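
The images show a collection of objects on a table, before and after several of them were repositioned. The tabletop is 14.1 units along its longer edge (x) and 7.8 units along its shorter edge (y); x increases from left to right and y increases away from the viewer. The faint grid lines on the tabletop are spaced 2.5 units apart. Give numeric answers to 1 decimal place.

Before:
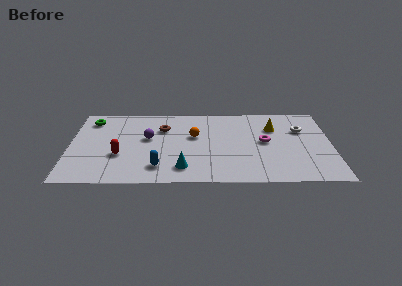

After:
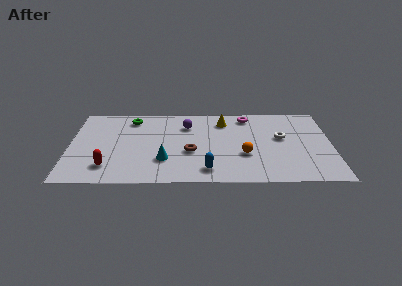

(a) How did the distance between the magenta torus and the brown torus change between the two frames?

-0.9

They were about 5.7 units apart before and 4.8 after — 0.9 units closer together.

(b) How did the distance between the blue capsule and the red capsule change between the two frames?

+2.9

Before: roughly 2.4 units apart; after: 5.3. That's 2.9 units further apart.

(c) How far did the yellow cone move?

2.8

The yellow cone was near (11.0, 5.5) before and (8.3, 6.2) after, so it travelled √(2.7² + 0.7²) ≈ 2.8 units.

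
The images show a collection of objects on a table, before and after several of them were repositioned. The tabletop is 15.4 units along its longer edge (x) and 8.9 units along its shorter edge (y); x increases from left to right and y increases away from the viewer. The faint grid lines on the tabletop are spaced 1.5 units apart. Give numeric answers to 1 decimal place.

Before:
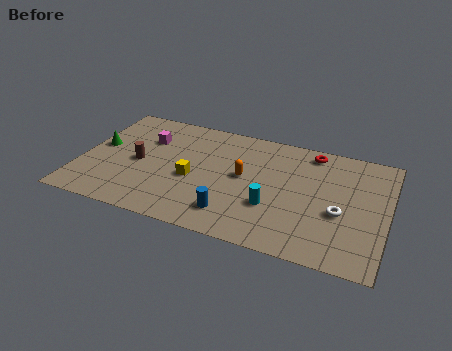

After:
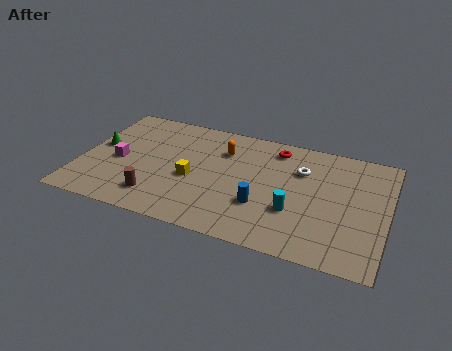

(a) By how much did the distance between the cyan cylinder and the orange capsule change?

+2.8

The distance was about 2.4 in the first image and 5.2 in the second, so they moved 2.8 units further apart.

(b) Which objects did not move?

the yellow cube and the green cone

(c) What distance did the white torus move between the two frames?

3.3

From (13.1, 3.6) to (11.0, 6.2), the white torus covered √(2.1² + 2.6²) ≈ 3.3 units.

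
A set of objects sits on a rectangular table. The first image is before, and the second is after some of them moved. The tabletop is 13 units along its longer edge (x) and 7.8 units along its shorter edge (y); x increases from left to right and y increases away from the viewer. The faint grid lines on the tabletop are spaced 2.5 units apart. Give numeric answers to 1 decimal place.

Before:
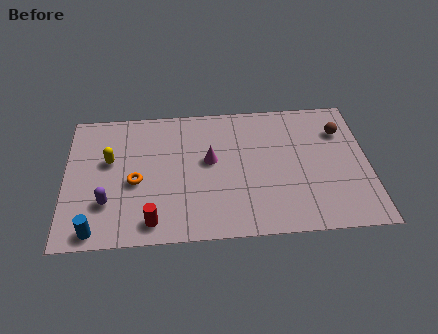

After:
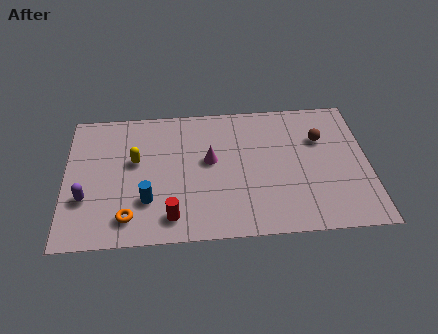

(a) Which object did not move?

the magenta cone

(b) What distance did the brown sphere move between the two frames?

1.0

From (11.9, 5.7) to (11.0, 5.3), the brown sphere covered √(0.9² + 0.4²) ≈ 1.0 units.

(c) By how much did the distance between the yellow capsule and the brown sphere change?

-2.0

Before: roughly 10.0 units apart; after: 8.0. That's 2.0 units closer together.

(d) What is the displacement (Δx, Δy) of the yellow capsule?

(1.1, -0.1)

From the two frames, the yellow capsule sits at roughly (1.9, 4.7) before and (3.0, 4.6) after.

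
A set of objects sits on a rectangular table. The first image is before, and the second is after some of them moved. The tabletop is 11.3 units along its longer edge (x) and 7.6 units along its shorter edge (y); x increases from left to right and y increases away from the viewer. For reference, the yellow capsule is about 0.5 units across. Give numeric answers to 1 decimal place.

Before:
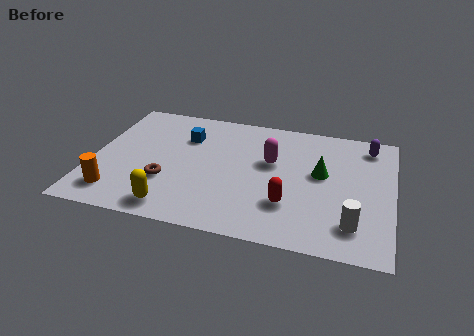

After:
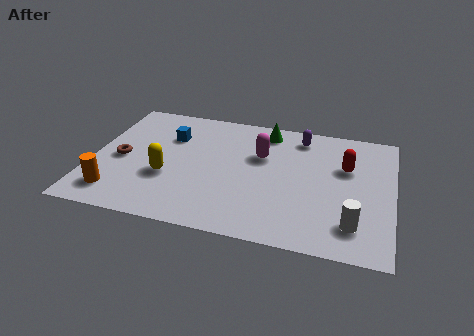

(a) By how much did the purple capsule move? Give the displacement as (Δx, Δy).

(-2.6, 0.0)

From the two frames, the purple capsule sits at roughly (10.3, 6.4) before and (7.7, 6.4) after.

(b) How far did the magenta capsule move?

0.5

The magenta capsule was near (6.7, 4.6) before and (6.3, 4.9) after, so it travelled √(0.4² + 0.3²) ≈ 0.5 units.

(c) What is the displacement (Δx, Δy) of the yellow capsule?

(-0.4, 1.8)

The yellow capsule started near (3.3, 1.0) and ended near (2.9, 2.8).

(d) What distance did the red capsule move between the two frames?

3.4

The red capsule was near (7.5, 2.2) before and (9.5, 4.9) after, so it travelled √(2.0² + 2.7²) ≈ 3.4 units.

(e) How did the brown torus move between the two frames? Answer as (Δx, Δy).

(-1.8, 1.0)

From the two frames, the brown torus sits at roughly (2.9, 2.5) before and (1.1, 3.5) after.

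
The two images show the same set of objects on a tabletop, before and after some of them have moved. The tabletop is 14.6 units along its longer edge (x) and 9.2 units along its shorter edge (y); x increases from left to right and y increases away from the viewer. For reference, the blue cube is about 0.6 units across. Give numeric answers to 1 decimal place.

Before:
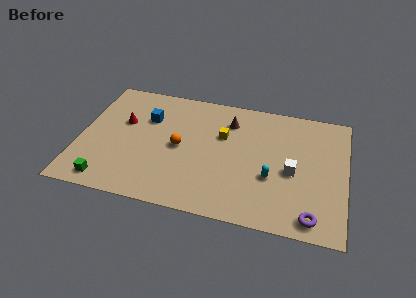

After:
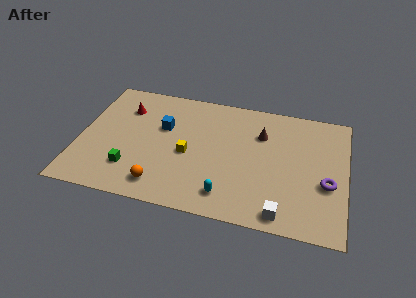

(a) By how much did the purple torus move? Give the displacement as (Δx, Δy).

(0.7, 2.5)

The purple torus was at about (12.9, 1.1) and moved to about (13.6, 3.6).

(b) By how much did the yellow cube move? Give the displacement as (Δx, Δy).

(-1.8, -1.8)

The yellow cube started near (7.8, 5.9) and ended near (6.0, 4.1).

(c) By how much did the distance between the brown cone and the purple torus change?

-3.0

The distance was about 7.7 in the first image and 4.7 in the second, so they moved 3.0 units closer together.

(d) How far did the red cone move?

1.1

The red cone was near (2.3, 5.7) before and (2.3, 6.8) after, so it travelled √(0.0² + 1.1²) ≈ 1.1 units.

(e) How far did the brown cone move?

1.9

The brown cone was near (8.1, 7.1) before and (9.9, 6.5) after, so it travelled √(1.8² + 0.6²) ≈ 1.9 units.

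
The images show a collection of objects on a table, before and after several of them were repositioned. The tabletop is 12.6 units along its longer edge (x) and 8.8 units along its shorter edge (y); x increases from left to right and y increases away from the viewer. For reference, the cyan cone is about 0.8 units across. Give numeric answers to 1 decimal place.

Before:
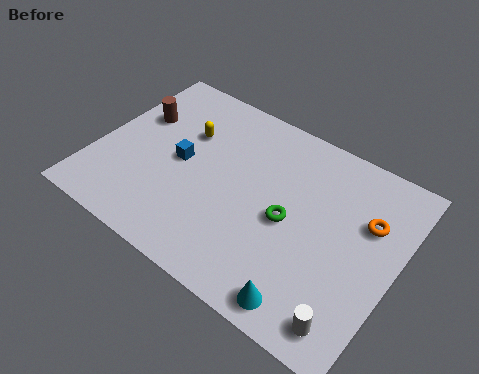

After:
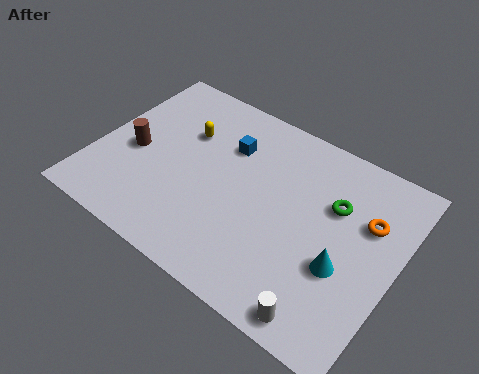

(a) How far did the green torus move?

2.3

The green torus moved from about (8.2, 4.1) to (9.8, 5.8), a distance of √(1.6² + 1.7²) ≈ 2.3.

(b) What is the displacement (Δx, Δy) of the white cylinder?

(-1.0, -0.3)

From the two frames, the white cylinder sits at roughly (11.3, 1.2) before and (10.3, 0.9) after.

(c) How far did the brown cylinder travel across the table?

1.8

The brown cylinder moved from about (1.3, 5.7) to (1.6, 3.9), a distance of √(0.3² + 1.8²) ≈ 1.8.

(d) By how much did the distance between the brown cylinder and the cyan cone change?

-0.5

Before: roughly 9.5 units apart; after: 9.0. That's 0.5 units closer together.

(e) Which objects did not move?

the yellow capsule and the orange torus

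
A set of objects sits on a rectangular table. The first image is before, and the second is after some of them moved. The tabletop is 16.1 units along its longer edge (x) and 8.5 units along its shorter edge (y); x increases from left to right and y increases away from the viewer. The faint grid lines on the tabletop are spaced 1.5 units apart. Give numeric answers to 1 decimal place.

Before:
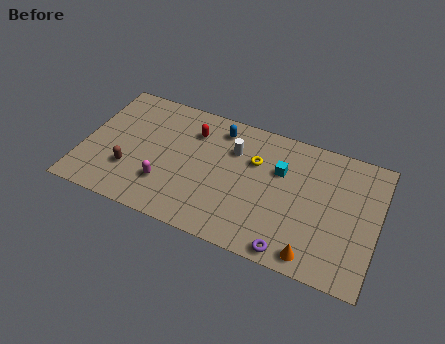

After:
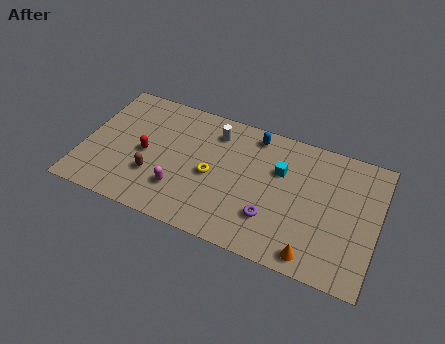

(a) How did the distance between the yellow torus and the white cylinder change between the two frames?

+1.7

They were about 1.2 units apart before and 2.9 after — 1.7 units further apart.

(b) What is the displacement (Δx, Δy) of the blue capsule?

(1.9, 0.3)

From the two frames, the blue capsule sits at roughly (7.2, 7.1) before and (9.1, 7.4) after.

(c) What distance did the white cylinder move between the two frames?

1.4

The white cylinder was near (8.1, 6.0) before and (7.0, 6.8) after, so it travelled √(1.1² + 0.8²) ≈ 1.4 units.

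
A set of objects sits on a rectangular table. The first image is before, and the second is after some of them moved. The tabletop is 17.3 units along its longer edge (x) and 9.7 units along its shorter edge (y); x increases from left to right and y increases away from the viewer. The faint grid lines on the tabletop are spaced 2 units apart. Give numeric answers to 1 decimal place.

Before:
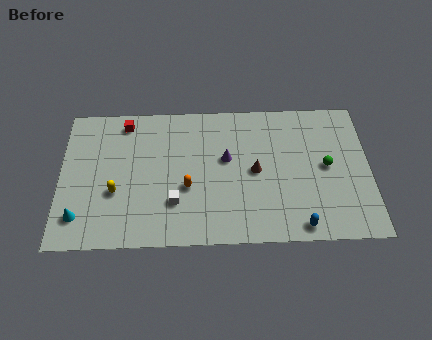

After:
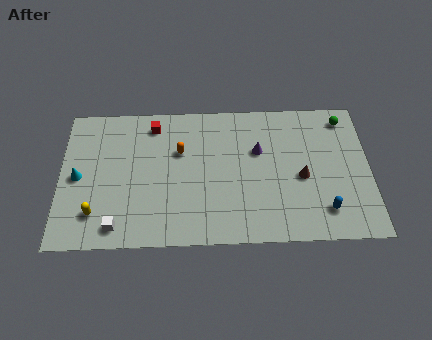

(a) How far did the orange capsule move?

2.5

The orange capsule was near (7.1, 3.8) before and (6.7, 6.3) after, so it travelled √(0.4² + 2.5²) ≈ 2.5 units.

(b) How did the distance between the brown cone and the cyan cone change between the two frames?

+2.3

Before: roughly 10.2 units apart; after: 12.5. That's 2.3 units further apart.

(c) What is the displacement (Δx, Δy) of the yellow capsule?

(-1.1, -1.4)

The yellow capsule started near (3.1, 3.6) and ended near (2.0, 2.2).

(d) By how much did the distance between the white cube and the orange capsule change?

+4.9

They were about 1.2 units apart before and 6.1 after — 4.9 units further apart.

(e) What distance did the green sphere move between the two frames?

3.5

From (14.9, 5.0) to (16.0, 8.3), the green sphere covered √(1.1² + 3.3²) ≈ 3.5 units.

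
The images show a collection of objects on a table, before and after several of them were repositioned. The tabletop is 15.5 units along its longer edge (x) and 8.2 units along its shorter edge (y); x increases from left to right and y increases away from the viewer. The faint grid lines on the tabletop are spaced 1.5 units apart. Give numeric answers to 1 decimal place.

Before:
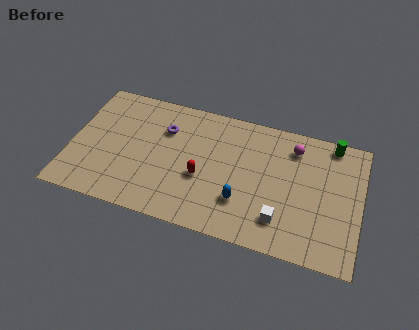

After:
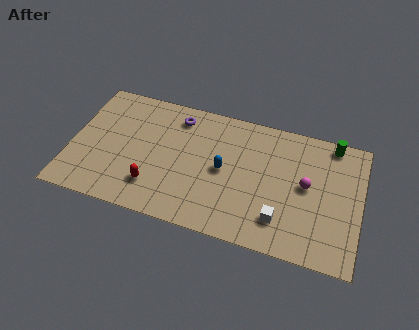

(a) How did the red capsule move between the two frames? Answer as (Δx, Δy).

(-2.5, -1.3)

The red capsule was at about (7.1, 3.3) and moved to about (4.6, 2.0).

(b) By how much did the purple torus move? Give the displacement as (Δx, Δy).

(0.6, 1.0)

From the two frames, the purple torus sits at roughly (4.9, 5.8) before and (5.5, 6.8) after.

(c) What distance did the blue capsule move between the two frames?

2.0

The blue capsule moved from about (9.3, 2.4) to (8.2, 4.1), a distance of √(1.1² + 1.7²) ≈ 2.0.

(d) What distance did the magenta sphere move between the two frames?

2.3

From (11.8, 6.6) to (12.6, 4.4), the magenta sphere covered √(0.8² + 2.2²) ≈ 2.3 units.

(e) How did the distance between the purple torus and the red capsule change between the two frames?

+1.6

Before: roughly 3.3 units apart; after: 4.9. That's 1.6 units further apart.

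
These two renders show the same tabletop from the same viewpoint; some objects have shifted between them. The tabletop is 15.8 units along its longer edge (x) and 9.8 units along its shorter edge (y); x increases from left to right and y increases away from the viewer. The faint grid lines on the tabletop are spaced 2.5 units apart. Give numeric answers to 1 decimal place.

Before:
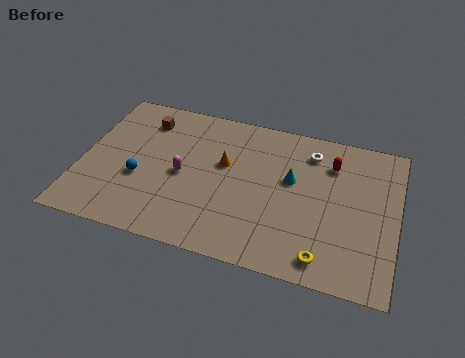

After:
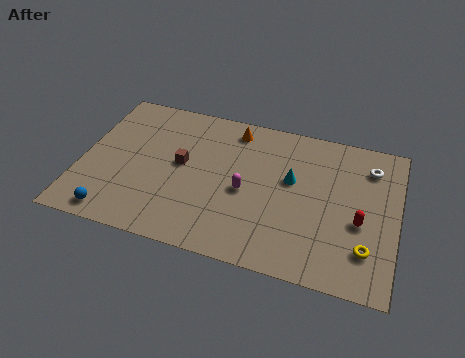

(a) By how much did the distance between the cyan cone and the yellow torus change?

+0.3

The distance was about 4.9 in the first image and 5.2 in the second, so they moved 0.3 units further apart.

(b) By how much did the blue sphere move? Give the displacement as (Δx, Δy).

(-1.0, -2.7)

The blue sphere started near (3.0, 3.8) and ended near (2.0, 1.1).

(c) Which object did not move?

the cyan cone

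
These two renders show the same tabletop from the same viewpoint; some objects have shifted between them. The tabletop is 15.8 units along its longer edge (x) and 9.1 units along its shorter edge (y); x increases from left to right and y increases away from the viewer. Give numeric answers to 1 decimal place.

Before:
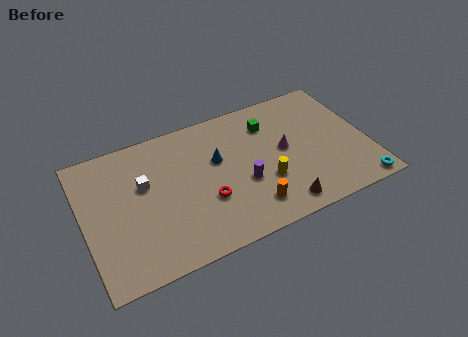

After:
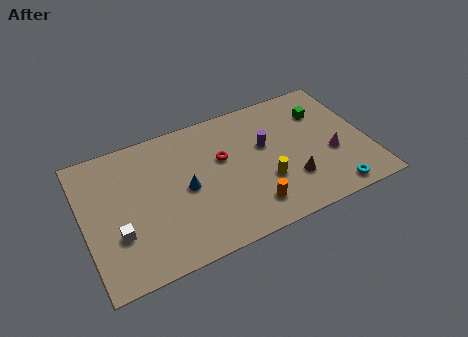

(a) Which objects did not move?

the yellow cylinder and the orange cylinder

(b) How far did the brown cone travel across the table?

1.6

The brown cone moved from about (10.5, 1.2) to (11.3, 2.6), a distance of √(0.8² + 1.4²) ≈ 1.6.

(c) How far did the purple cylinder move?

2.5

The purple cylinder was near (8.7, 3.5) before and (10.2, 5.5) after, so it travelled √(1.5² + 2.0²) ≈ 2.5 units.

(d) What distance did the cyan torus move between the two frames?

1.5

The cyan torus moved from about (14.9, 0.8) to (13.4, 1.0), a distance of √(1.5² + 0.2²) ≈ 1.5.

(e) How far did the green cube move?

3.0

The green cube moved from about (10.6, 6.9) to (13.6, 6.6), a distance of √(3.0² + 0.3²) ≈ 3.0.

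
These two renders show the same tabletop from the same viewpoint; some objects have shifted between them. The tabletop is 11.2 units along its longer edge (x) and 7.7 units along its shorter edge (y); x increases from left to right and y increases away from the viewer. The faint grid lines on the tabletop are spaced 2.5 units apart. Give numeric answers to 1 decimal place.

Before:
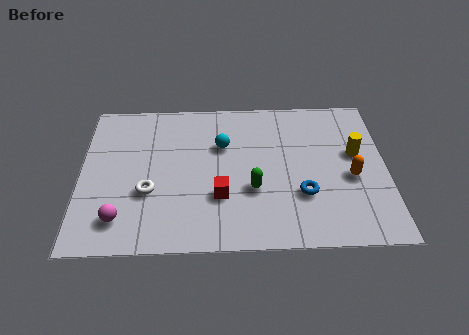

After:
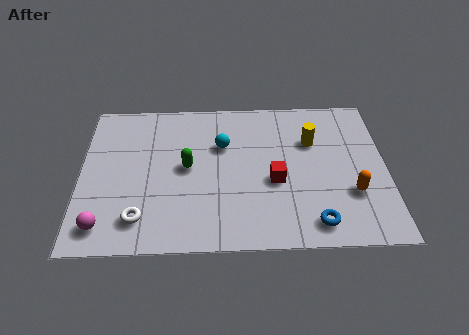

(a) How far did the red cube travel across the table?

2.1

From (5.1, 2.5) to (7.1, 3.2), the red cube covered √(2.0² + 0.7²) ≈ 2.1 units.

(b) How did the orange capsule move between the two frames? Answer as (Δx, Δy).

(0.0, -0.8)

From the two frames, the orange capsule sits at roughly (9.9, 3.3) before and (9.9, 2.5) after.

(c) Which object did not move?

the cyan sphere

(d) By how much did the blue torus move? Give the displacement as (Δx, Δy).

(0.4, -1.4)

From the two frames, the blue torus sits at roughly (8.1, 2.5) before and (8.5, 1.1) after.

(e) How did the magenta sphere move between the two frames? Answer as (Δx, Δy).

(-0.6, -0.3)

The magenta sphere was at about (1.5, 1.5) and moved to about (0.9, 1.2).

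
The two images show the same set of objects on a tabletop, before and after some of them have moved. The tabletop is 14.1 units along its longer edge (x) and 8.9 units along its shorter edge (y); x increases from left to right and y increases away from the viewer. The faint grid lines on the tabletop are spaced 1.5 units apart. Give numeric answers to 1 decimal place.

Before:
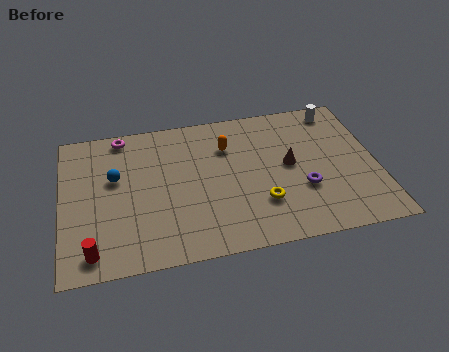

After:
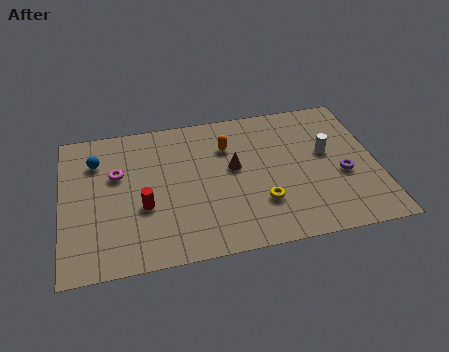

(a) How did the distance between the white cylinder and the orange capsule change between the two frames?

-0.7

Before: roughly 5.3 units apart; after: 4.6. That's 0.7 units closer together.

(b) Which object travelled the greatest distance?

the red cylinder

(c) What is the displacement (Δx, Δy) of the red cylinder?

(2.3, 2.2)

From the two frames, the red cylinder sits at roughly (1.3, 1.2) before and (3.6, 3.4) after.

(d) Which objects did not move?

the yellow torus and the orange capsule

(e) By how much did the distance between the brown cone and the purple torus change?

+3.3

Before: roughly 1.7 units apart; after: 5.0. That's 3.3 units further apart.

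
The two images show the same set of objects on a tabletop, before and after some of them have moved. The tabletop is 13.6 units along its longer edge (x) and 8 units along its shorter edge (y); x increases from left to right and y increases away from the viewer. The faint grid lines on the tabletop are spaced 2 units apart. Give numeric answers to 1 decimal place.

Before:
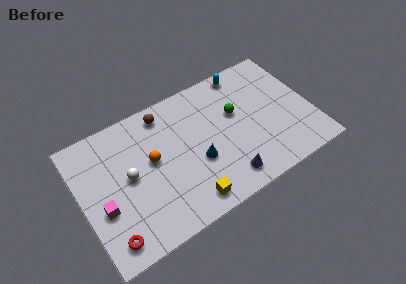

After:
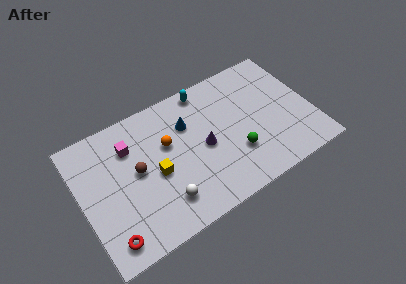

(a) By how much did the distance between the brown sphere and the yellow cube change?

-4.6

Before: roughly 5.8 units apart; after: 1.2. That's 4.6 units closer together.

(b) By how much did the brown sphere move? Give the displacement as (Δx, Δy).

(-2.0, -2.6)

The brown sphere was at about (5.3, 6.9) and moved to about (3.3, 4.3).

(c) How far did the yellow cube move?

2.9

The yellow cube was near (5.8, 1.1) before and (4.3, 3.6) after, so it travelled √(1.5² + 2.5²) ≈ 2.9 units.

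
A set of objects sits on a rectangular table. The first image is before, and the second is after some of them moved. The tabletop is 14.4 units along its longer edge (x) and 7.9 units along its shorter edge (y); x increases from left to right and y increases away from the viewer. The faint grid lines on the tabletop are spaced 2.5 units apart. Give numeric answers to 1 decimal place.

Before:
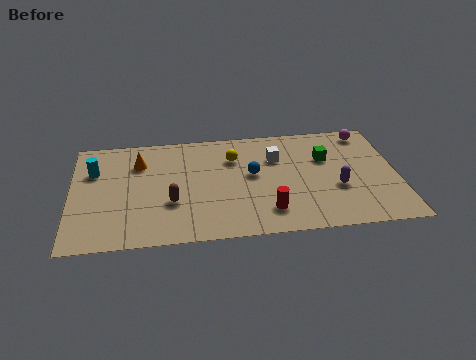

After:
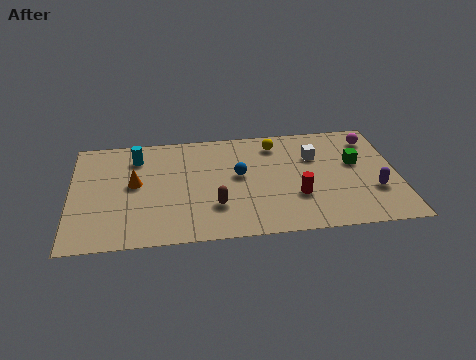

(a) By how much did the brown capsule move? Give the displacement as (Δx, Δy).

(1.9, -0.5)

The brown capsule was at about (4.4, 2.8) and moved to about (6.3, 2.3).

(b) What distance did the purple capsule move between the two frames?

1.6

The purple capsule was near (11.7, 3.0) before and (13.3, 2.6) after, so it travelled √(1.6² + 0.4²) ≈ 1.6 units.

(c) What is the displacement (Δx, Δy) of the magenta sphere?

(0.2, -0.5)

The magenta sphere was at about (13.2, 6.9) and moved to about (13.4, 6.4).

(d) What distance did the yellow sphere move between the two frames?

2.1

The yellow sphere moved from about (7.2, 5.7) to (9.1, 6.5), a distance of √(1.9² + 0.8²) ≈ 2.1.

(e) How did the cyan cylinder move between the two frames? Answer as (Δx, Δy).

(1.9, 0.8)

From the two frames, the cyan cylinder sits at roughly (1.0, 5.4) before and (2.9, 6.2) after.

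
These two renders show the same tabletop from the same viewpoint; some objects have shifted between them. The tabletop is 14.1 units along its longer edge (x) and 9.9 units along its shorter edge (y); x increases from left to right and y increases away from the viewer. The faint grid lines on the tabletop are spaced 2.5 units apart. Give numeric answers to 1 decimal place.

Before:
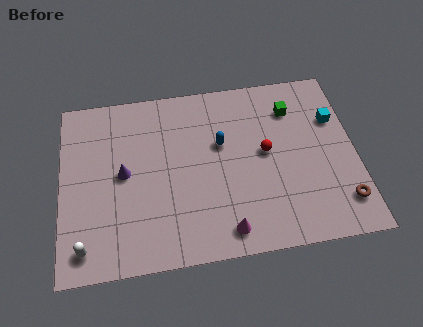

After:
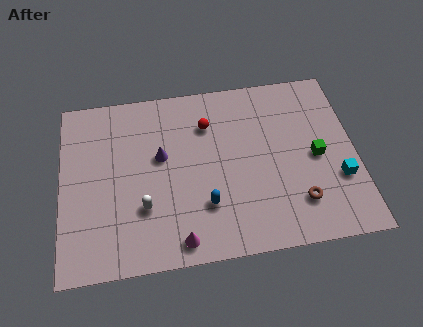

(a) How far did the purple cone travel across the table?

1.9

The purple cone was near (3.0, 5.1) before and (4.8, 5.8) after, so it travelled √(1.8² + 0.7²) ≈ 1.9 units.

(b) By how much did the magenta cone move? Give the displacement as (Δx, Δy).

(-2.2, -0.2)

From the two frames, the magenta cone sits at roughly (7.7, 1.3) before and (5.5, 1.1) after.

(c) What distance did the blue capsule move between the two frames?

3.4

From (7.7, 6.1) to (6.8, 2.8), the blue capsule covered √(0.9² + 3.3²) ≈ 3.4 units.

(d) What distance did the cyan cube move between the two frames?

3.4

The cyan cube moved from about (13.2, 6.7) to (13.2, 3.3), a distance of √(0.0² + 3.4²) ≈ 3.4.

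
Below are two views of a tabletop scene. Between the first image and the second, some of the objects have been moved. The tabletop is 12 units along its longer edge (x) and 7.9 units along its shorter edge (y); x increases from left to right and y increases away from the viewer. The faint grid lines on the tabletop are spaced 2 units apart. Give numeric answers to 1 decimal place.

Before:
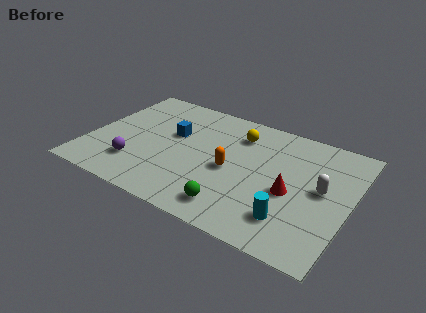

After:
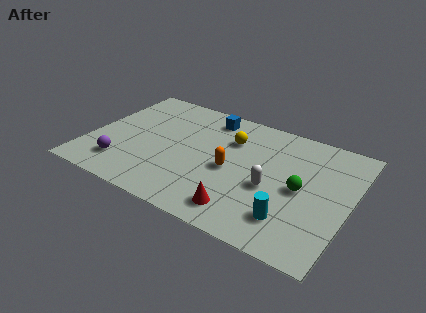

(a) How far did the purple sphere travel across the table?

0.7

From (2.4, 2.0) to (1.8, 1.7), the purple sphere covered √(0.6² + 0.3²) ≈ 0.7 units.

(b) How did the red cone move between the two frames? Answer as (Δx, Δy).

(-1.9, -2.1)

The red cone was at about (9.4, 3.4) and moved to about (7.5, 1.3).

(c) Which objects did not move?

the cyan cylinder and the orange capsule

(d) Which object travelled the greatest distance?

the green sphere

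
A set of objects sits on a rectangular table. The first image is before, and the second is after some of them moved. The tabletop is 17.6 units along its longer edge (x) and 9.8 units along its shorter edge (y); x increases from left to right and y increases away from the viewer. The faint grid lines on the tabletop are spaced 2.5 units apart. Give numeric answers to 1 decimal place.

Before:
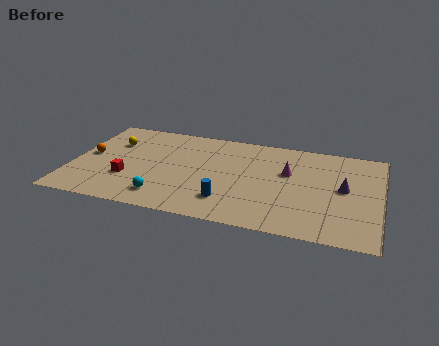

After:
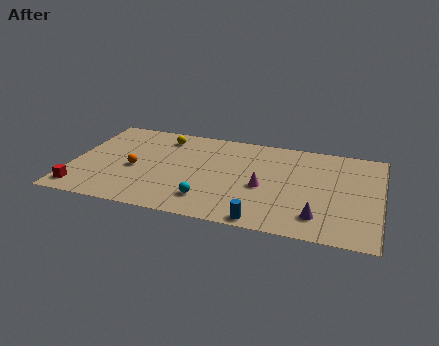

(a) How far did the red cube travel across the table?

3.1

From (3.3, 3.2) to (0.8, 1.4), the red cube covered √(2.5² + 1.8²) ≈ 3.1 units.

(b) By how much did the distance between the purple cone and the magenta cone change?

+0.6

They were about 3.3 units apart before and 3.9 after — 0.6 units further apart.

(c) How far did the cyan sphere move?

2.5

The cyan sphere moved from about (5.5, 1.8) to (8.0, 2.1), a distance of √(2.5² + 0.3²) ≈ 2.5.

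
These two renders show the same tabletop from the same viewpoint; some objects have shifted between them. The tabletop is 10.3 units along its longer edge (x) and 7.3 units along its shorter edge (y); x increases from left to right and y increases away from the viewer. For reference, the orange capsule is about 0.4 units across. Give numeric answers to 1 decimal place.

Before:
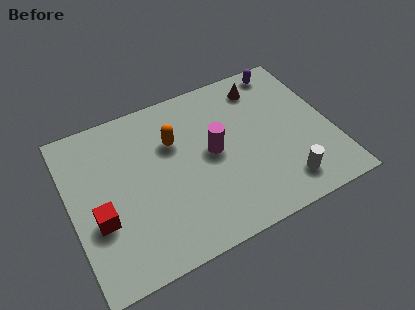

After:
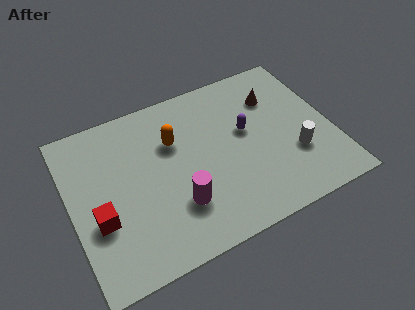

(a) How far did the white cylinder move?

1.3

The white cylinder was near (8.1, 1.3) before and (8.7, 2.4) after, so it travelled √(0.6² + 1.1²) ≈ 1.3 units.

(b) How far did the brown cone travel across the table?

0.8

The brown cone was near (7.9, 6.0) before and (8.3, 5.3) after, so it travelled √(0.4² + 0.7²) ≈ 0.8 units.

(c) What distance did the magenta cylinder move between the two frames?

2.3

From (5.6, 3.8) to (4.0, 2.1), the magenta cylinder covered √(1.6² + 1.7²) ≈ 2.3 units.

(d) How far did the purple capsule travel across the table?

3.0

The purple capsule was near (8.9, 6.5) before and (7.0, 4.2) after, so it travelled √(1.9² + 2.3²) ≈ 3.0 units.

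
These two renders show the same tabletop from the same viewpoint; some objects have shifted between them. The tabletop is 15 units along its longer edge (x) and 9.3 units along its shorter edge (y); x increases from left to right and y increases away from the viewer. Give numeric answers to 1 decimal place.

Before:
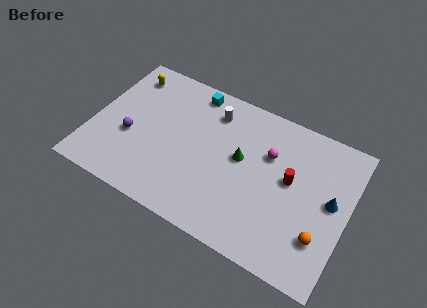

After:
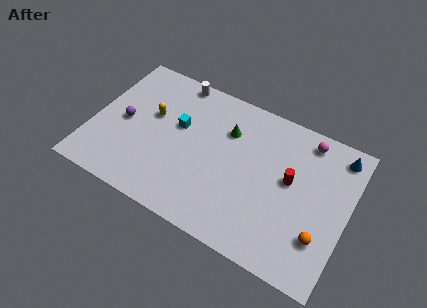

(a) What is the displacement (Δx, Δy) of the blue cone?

(0.1, 3.0)

From the two frames, the blue cone sits at roughly (14.0, 5.0) before and (14.1, 8.0) after.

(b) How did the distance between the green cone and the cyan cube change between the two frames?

-1.5

The distance was about 4.5 in the first image and 3.0 in the second, so they moved 1.5 units closer together.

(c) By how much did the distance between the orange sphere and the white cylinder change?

+2.6

Before: roughly 8.5 units apart; after: 11.1. That's 2.6 units further apart.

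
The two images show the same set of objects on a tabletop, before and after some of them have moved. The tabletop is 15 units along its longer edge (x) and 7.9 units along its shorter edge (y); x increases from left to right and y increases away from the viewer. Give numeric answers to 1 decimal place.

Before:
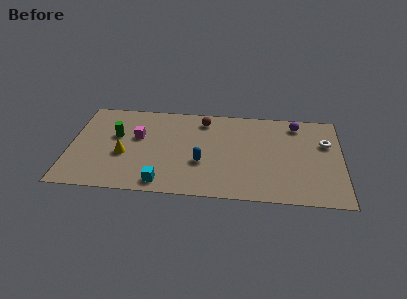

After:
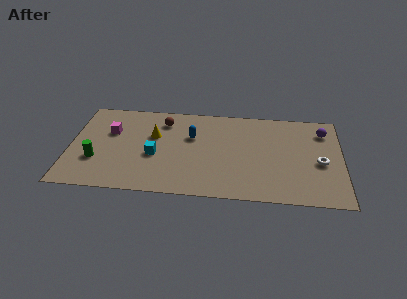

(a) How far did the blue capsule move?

2.3

From (7.3, 2.9) to (6.7, 5.1), the blue capsule covered √(0.6² + 2.2²) ≈ 2.3 units.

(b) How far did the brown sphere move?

2.2

From (7.3, 6.6) to (5.1, 6.3), the brown sphere covered √(2.2² + 0.3²) ≈ 2.2 units.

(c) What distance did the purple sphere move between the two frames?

1.6

The purple sphere was near (12.5, 6.7) before and (14.0, 6.2) after, so it travelled √(1.5² + 0.5²) ≈ 1.6 units.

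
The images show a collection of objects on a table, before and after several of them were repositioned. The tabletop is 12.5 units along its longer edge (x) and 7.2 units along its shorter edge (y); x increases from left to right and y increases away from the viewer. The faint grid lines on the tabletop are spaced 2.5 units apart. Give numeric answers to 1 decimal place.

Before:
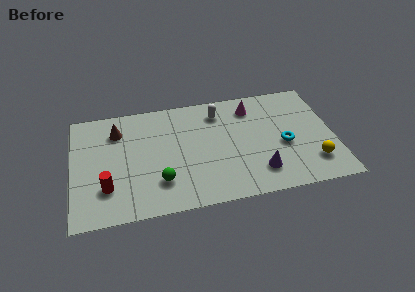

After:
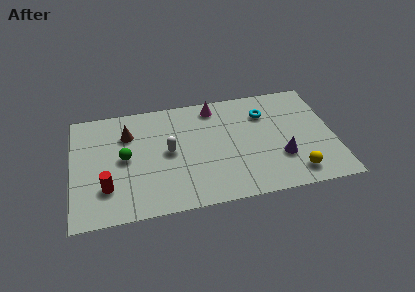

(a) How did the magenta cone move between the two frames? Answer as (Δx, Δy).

(-1.8, 0.4)

The magenta cone was at about (8.7, 5.8) and moved to about (6.9, 6.2).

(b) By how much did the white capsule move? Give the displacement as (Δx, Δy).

(-2.5, -2.1)

From the two frames, the white capsule sits at roughly (7.1, 5.8) before and (4.6, 3.7) after.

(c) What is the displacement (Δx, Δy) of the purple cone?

(1.1, 0.7)

The purple cone started near (8.8, 1.6) and ended near (9.9, 2.3).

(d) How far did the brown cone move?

0.6

From (2.2, 5.5) to (2.7, 5.2), the brown cone covered √(0.5² + 0.3²) ≈ 0.6 units.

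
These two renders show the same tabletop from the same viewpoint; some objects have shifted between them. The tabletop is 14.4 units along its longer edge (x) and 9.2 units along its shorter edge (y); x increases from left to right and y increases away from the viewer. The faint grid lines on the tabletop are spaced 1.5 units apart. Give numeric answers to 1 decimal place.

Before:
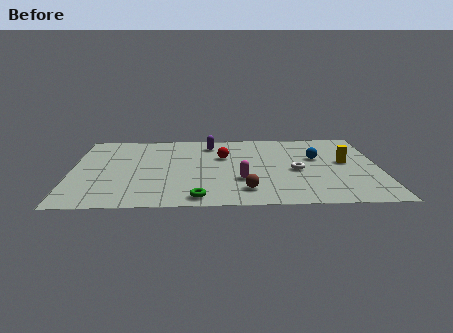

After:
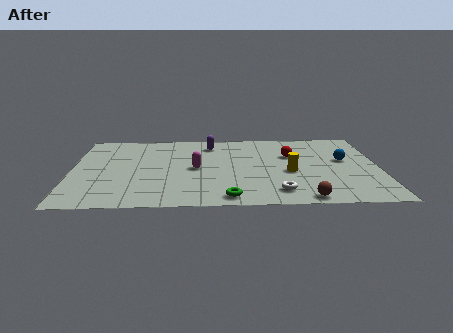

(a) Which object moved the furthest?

the red sphere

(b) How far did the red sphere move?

3.2

The red sphere moved from about (7.1, 5.9) to (10.3, 6.0), a distance of √(3.2² + 0.1²) ≈ 3.2.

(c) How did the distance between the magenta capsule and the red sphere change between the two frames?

+1.7

Before: roughly 3.0 units apart; after: 4.7. That's 1.7 units further apart.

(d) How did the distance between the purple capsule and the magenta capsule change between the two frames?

-1.6

They were about 4.7 units apart before and 3.1 after — 1.6 units closer together.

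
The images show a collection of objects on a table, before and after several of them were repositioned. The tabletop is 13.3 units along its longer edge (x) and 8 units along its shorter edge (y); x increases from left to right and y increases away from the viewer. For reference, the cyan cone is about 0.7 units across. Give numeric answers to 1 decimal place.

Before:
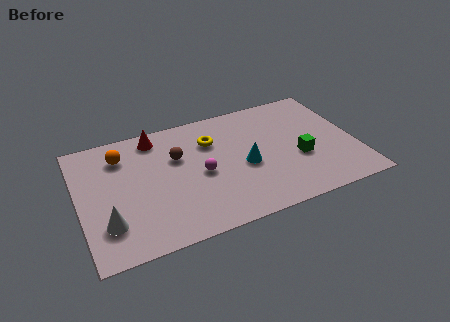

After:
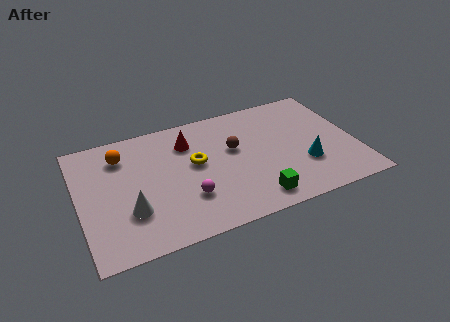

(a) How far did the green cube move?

3.1

The green cube was near (10.5, 3.1) before and (8.1, 1.2) after, so it travelled √(2.4² + 1.9²) ≈ 3.1 units.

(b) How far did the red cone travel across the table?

1.7

The red cone moved from about (3.9, 6.9) to (5.4, 6.0), a distance of √(1.5² + 0.9²) ≈ 1.7.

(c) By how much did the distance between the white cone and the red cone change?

-0.8

Before: roughly 5.5 units apart; after: 4.7. That's 0.8 units closer together.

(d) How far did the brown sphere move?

2.7

From (4.8, 5.2) to (7.5, 4.8), the brown sphere covered √(2.7² + 0.4²) ≈ 2.7 units.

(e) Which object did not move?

the orange sphere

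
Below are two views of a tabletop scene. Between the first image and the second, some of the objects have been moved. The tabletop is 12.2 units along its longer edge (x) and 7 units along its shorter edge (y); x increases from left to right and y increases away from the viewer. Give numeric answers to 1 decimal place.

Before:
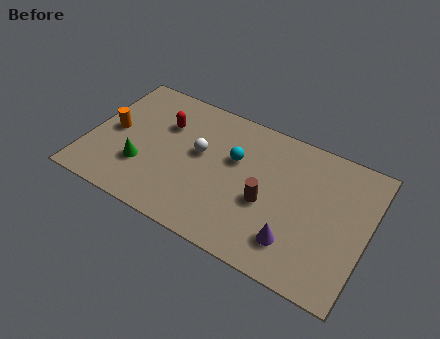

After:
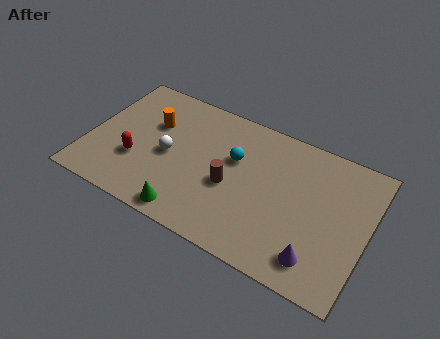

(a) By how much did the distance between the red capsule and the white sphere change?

-0.3

They were about 1.9 units apart before and 1.6 after — 0.3 units closer together.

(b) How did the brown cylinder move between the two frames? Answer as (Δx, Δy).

(-1.6, 0.1)

From the two frames, the brown cylinder sits at roughly (7.9, 2.9) before and (6.3, 3.0) after.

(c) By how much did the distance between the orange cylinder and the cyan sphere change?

-1.7

Before: roughly 5.4 units apart; after: 3.7. That's 1.7 units closer together.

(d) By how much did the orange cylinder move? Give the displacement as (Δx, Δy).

(1.6, 1.1)

The orange cylinder started near (1.0, 3.5) and ended near (2.6, 4.6).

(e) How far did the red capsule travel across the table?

2.6

The red capsule moved from about (3.1, 4.8) to (2.2, 2.4), a distance of √(0.9² + 2.4²) ≈ 2.6.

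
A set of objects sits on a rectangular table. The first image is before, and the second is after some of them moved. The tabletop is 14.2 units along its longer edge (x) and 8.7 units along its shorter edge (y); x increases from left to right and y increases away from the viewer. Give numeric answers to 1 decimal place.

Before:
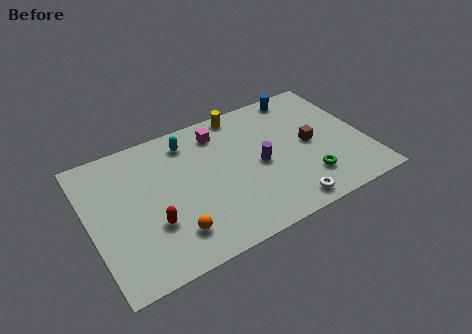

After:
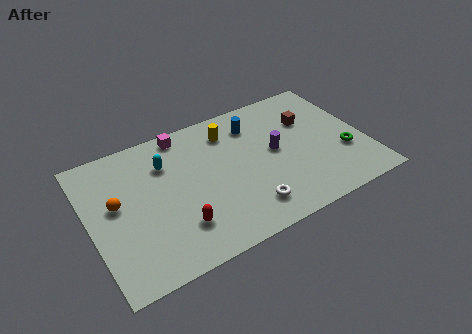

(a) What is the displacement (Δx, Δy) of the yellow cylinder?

(-0.8, -1.0)

The yellow cylinder was at about (8.3, 7.9) and moved to about (7.5, 6.9).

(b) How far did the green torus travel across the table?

2.3

The green torus was near (10.9, 2.1) before and (13.0, 3.0) after, so it travelled √(2.1² + 0.9²) ≈ 2.3 units.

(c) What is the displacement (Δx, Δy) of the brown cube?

(0.2, 1.6)

The brown cube started near (11.4, 4.3) and ended near (11.6, 5.9).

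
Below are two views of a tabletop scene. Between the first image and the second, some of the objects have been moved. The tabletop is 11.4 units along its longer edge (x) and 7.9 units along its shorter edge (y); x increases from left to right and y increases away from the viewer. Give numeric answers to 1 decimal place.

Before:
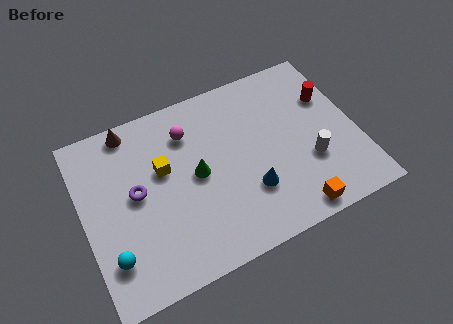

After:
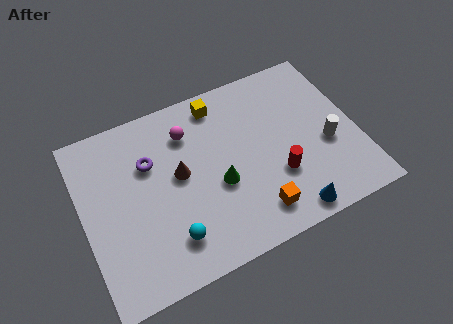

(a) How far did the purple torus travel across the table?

1.3

From (2.2, 4.2) to (2.9, 5.3), the purple torus covered √(0.7² + 1.1²) ≈ 1.3 units.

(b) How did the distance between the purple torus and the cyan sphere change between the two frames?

+1.0

The distance was about 2.6 in the first image and 3.6 in the second, so they moved 1.0 units further apart.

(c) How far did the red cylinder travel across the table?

3.7

The red cylinder moved from about (10.5, 5.3) to (7.9, 2.6), a distance of √(2.6² + 2.7²) ≈ 3.7.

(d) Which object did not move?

the magenta sphere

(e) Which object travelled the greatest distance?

the red cylinder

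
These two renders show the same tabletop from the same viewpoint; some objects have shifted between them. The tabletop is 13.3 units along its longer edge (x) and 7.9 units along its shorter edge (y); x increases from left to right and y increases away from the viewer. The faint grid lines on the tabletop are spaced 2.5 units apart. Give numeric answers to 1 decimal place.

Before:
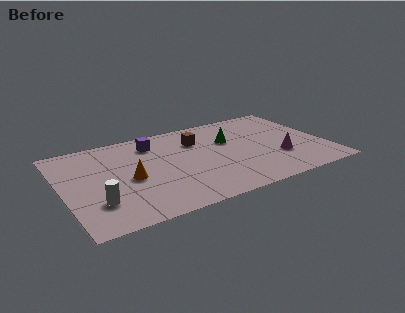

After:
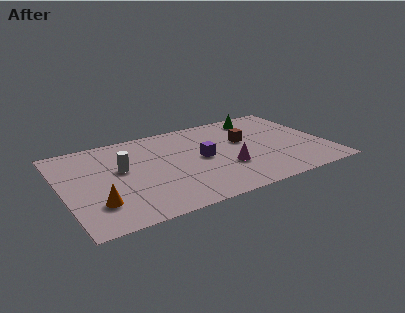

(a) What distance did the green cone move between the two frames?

2.4

The green cone was near (8.6, 5.1) before and (10.4, 6.7) after, so it travelled √(1.8² + 1.6²) ≈ 2.4 units.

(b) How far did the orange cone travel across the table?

2.3

From (3.3, 3.6) to (1.5, 2.1), the orange cone covered √(1.8² + 1.5²) ≈ 2.3 units.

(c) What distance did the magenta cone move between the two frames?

2.7

The magenta cone was near (10.8, 2.6) before and (8.1, 2.7) after, so it travelled √(2.7² + 0.1²) ≈ 2.7 units.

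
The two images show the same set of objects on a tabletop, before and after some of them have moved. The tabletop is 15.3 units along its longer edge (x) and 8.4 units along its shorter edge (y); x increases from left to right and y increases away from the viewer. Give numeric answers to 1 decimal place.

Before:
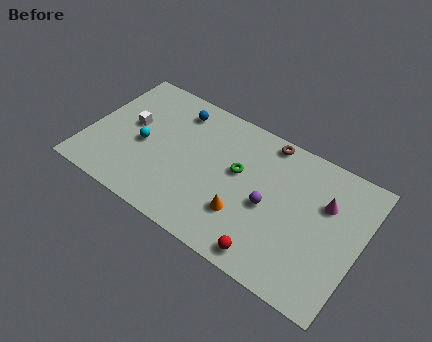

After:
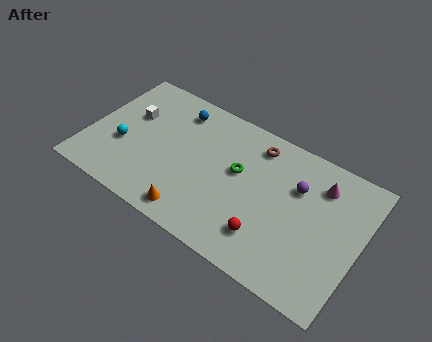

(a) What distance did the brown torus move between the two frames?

0.8

The brown torus moved from about (9.6, 7.6) to (9.1, 7.0), a distance of √(0.5² + 0.6²) ≈ 0.8.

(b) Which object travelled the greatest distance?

the orange cone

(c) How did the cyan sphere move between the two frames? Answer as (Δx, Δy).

(-1.1, -0.6)

The cyan sphere started near (3.1, 3.8) and ended near (2.0, 3.2).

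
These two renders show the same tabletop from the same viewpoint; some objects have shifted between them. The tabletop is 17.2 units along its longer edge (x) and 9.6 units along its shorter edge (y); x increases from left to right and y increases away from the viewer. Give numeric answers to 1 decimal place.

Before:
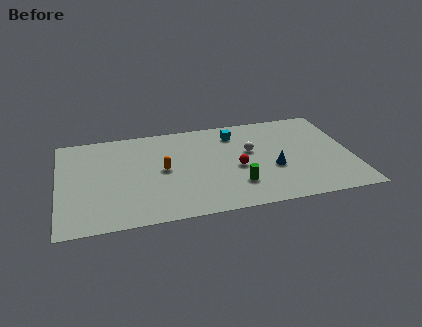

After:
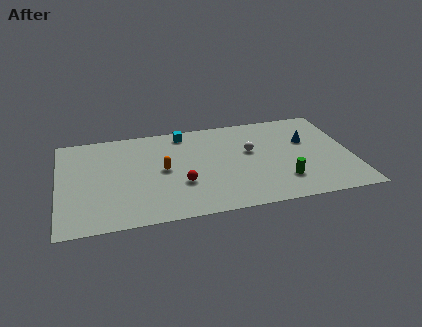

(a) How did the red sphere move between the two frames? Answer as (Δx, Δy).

(-3.3, -0.9)

The red sphere started near (10.4, 4.2) and ended near (7.1, 3.3).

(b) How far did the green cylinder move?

2.7

From (10.3, 2.5) to (13.0, 2.4), the green cylinder covered √(2.7² + 0.1²) ≈ 2.7 units.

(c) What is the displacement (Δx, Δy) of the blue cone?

(2.2, 2.4)

From the two frames, the blue cone sits at roughly (12.5, 3.7) before and (14.7, 6.1) after.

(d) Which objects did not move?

the white sphere and the orange capsule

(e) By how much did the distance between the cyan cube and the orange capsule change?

-1.4

The distance was about 5.2 in the first image and 3.8 in the second, so they moved 1.4 units closer together.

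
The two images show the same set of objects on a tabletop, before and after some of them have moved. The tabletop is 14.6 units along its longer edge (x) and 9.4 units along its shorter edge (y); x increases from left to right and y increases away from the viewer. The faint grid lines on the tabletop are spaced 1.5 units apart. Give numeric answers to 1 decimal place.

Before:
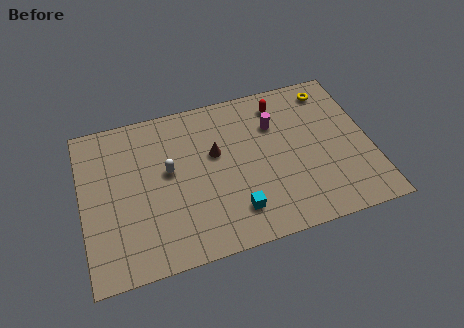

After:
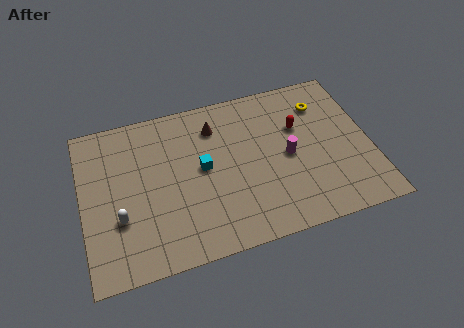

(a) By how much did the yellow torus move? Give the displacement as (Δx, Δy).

(-0.5, -0.8)

From the two frames, the yellow torus sits at roughly (12.9, 8.0) before and (12.4, 7.2) after.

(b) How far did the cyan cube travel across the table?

3.3

The cyan cube moved from about (7.5, 2.0) to (6.1, 5.0), a distance of √(1.4² + 3.0²) ≈ 3.3.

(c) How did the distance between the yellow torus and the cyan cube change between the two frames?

-1.4

Before: roughly 8.1 units apart; after: 6.7. That's 1.4 units closer together.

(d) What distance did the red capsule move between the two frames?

1.9

From (10.3, 7.8) to (11.1, 6.1), the red capsule covered √(0.8² + 1.7²) ≈ 1.9 units.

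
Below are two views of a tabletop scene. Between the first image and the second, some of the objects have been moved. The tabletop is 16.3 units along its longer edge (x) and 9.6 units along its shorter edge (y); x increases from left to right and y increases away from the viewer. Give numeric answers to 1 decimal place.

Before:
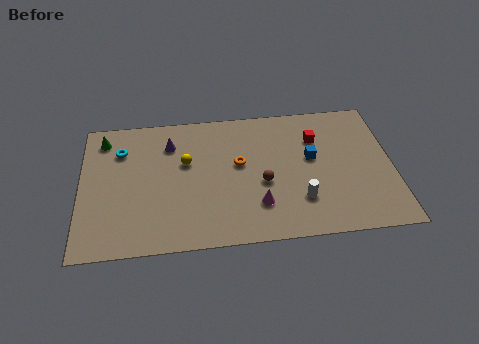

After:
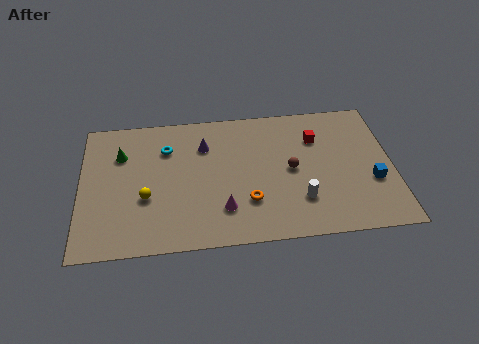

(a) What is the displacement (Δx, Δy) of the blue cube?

(3.1, -2.0)

The blue cube was at about (12.1, 5.5) and moved to about (15.2, 3.5).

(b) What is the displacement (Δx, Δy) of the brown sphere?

(1.5, 0.8)

From the two frames, the brown sphere sits at roughly (9.5, 4.0) before and (11.0, 4.8) after.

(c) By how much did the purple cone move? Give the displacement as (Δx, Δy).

(1.8, -0.3)

The purple cone was at about (4.7, 7.3) and moved to about (6.5, 7.0).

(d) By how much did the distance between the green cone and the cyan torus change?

+1.1

They were about 1.3 units apart before and 2.4 after — 1.1 units further apart.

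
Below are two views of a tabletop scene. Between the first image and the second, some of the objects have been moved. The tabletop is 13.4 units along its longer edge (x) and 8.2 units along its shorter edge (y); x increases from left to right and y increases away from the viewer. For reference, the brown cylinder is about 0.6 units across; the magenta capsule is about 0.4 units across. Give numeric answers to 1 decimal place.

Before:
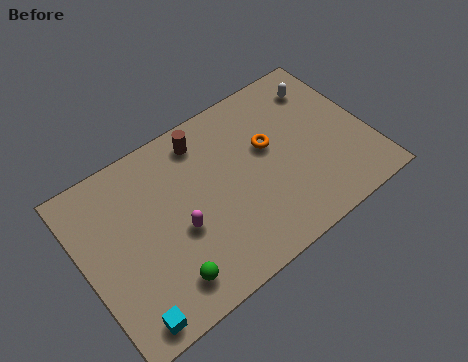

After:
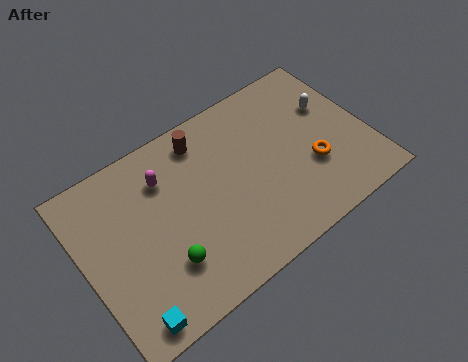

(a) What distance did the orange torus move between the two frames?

2.6

From (8.9, 4.9) to (10.6, 2.9), the orange torus covered √(1.7² + 2.0²) ≈ 2.6 units.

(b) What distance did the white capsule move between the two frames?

1.2

The white capsule was near (11.8, 6.5) before and (12.0, 5.3) after, so it travelled √(0.2² + 1.2²) ≈ 1.2 units.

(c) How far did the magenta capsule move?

2.7

The magenta capsule moved from about (4.3, 3.4) to (4.1, 6.1), a distance of √(0.2² + 2.7²) ≈ 2.7.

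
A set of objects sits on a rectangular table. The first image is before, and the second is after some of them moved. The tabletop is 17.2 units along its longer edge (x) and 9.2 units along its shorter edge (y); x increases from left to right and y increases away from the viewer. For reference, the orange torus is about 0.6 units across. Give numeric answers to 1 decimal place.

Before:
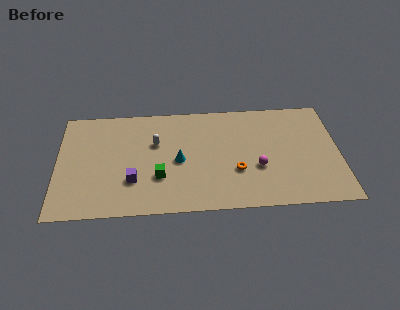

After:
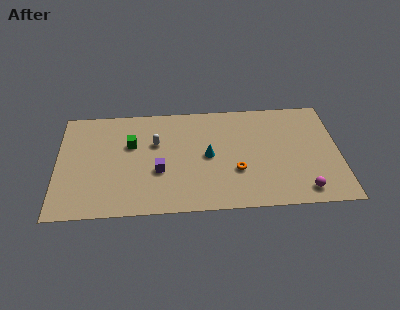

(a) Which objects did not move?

the white capsule and the orange torus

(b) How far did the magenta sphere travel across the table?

3.4

From (12.2, 3.4) to (14.9, 1.3), the magenta sphere covered √(2.7² + 2.1²) ≈ 3.4 units.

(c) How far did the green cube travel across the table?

3.4

The green cube moved from about (6.2, 3.0) to (4.5, 5.9), a distance of √(1.7² + 2.9²) ≈ 3.4.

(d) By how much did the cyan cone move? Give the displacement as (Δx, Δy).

(1.8, 0.3)

The cyan cone started near (7.4, 4.3) and ended near (9.2, 4.6).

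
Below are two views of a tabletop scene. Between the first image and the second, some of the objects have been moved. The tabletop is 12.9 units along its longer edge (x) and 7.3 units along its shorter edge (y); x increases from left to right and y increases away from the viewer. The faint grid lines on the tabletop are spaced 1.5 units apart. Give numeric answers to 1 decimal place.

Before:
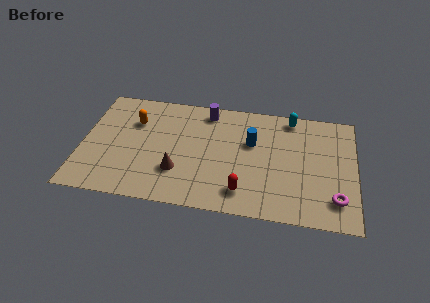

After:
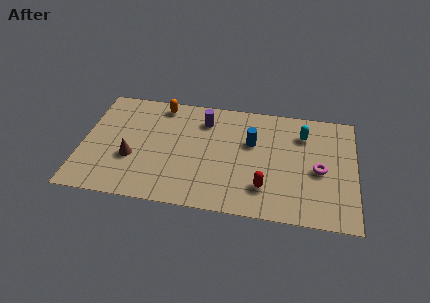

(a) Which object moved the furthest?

the brown cone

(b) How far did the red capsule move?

1.1

From (7.7, 1.4) to (8.7, 1.8), the red capsule covered √(1.0² + 0.4²) ≈ 1.1 units.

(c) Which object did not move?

the blue cylinder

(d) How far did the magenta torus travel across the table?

1.9

The magenta torus was near (12.0, 1.6) before and (11.2, 3.3) after, so it travelled √(0.8² + 1.7²) ≈ 1.9 units.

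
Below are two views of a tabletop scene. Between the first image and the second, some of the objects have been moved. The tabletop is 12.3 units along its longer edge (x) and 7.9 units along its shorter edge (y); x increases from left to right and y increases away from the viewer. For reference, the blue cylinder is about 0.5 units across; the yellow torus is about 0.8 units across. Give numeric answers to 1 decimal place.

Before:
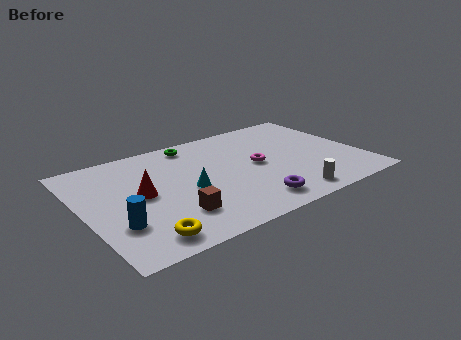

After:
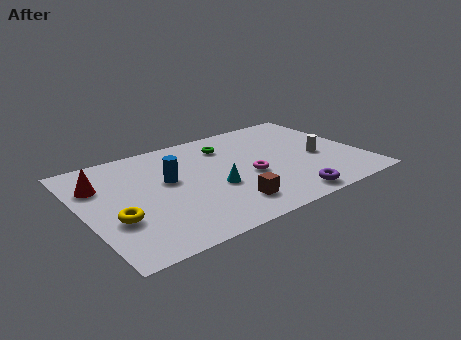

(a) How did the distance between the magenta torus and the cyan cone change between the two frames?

-1.6

The distance was about 3.2 in the first image and 1.6 in the second, so they moved 1.6 units closer together.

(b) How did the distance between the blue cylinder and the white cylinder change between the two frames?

-0.7

The distance was about 7.4 in the first image and 6.7 in the second, so they moved 0.7 units closer together.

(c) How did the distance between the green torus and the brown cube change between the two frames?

-0.6

They were about 5.2 units apart before and 4.6 after — 0.6 units closer together.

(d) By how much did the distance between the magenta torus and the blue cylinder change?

-3.1

They were about 6.7 units apart before and 3.6 after — 3.1 units closer together.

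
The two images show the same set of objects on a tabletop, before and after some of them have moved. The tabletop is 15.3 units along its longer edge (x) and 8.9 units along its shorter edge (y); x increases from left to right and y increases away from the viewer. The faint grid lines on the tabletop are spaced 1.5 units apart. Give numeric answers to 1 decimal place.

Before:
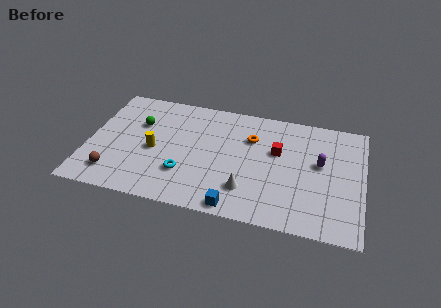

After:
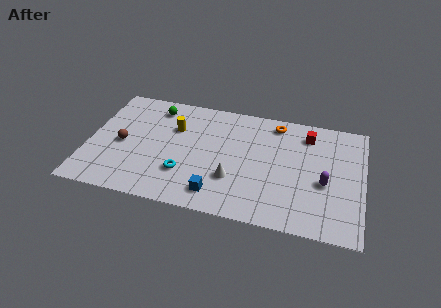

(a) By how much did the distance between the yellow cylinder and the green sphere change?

-0.3

They were about 2.1 units apart before and 1.8 after — 0.3 units closer together.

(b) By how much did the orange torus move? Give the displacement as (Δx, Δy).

(1.3, 1.5)

The orange torus was at about (9.0, 6.2) and moved to about (10.3, 7.7).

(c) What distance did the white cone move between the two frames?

1.0

From (9.0, 2.2) to (8.2, 2.8), the white cone covered √(0.8² + 0.6²) ≈ 1.0 units.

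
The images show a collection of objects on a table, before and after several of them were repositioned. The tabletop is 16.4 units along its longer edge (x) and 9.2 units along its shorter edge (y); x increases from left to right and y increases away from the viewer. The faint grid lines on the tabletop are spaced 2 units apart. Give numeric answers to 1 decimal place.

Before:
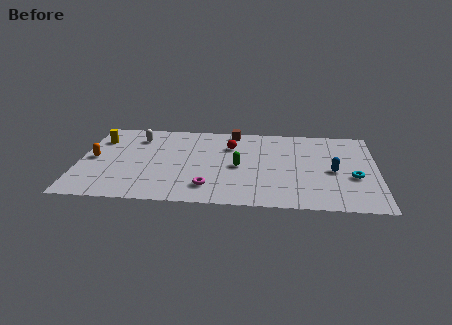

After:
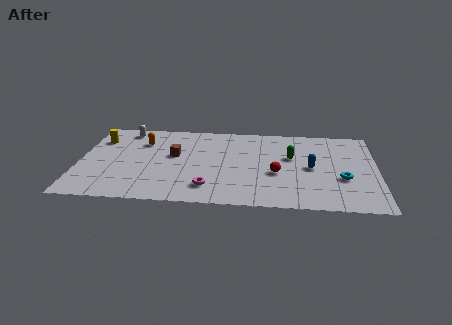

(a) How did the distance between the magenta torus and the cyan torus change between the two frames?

-0.6

They were about 8.1 units apart before and 7.5 after — 0.6 units closer together.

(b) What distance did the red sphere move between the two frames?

3.9

The red sphere moved from about (8.3, 6.6) to (10.9, 3.7), a distance of √(2.6² + 2.9²) ≈ 3.9.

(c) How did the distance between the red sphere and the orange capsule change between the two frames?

+0.3

Before: roughly 7.8 units apart; after: 8.1. That's 0.3 units further apart.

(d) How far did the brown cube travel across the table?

4.4

From (8.4, 8.3) to (5.2, 5.3), the brown cube covered √(3.2² + 3.0²) ≈ 4.4 units.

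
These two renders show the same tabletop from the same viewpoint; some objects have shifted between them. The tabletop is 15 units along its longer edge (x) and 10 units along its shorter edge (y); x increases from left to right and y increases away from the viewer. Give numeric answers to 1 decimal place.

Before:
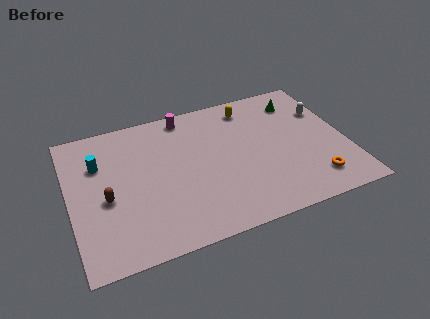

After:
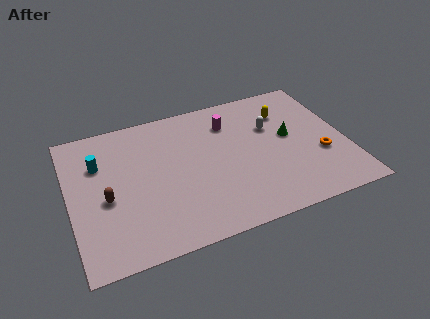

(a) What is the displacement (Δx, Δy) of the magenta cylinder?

(2.3, -1.3)

From the two frames, the magenta cylinder sits at roughly (6.6, 8.9) before and (8.9, 7.6) after.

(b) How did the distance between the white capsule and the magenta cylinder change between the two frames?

-5.3

They were about 7.8 units apart before and 2.5 after — 5.3 units closer together.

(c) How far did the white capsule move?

3.0

The white capsule was near (14.1, 6.8) before and (11.1, 6.5) after, so it travelled √(3.0² + 0.3²) ≈ 3.0 units.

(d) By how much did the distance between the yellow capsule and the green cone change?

-0.8

They were about 2.7 units apart before and 1.9 after — 0.8 units closer together.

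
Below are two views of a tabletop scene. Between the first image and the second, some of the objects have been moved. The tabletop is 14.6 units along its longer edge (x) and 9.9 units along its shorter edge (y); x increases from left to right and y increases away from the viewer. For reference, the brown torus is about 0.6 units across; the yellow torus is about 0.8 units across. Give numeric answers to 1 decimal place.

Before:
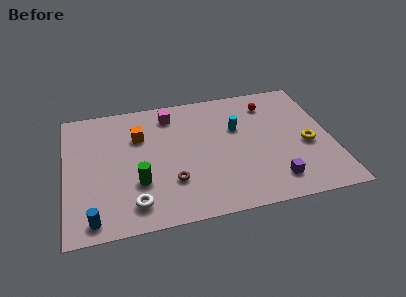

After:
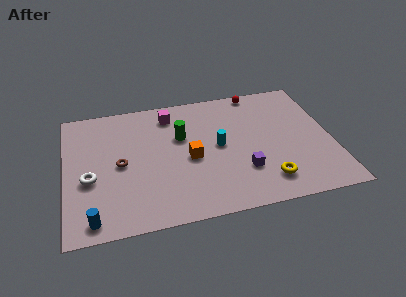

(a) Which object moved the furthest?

the green cylinder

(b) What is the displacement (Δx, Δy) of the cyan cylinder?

(-1.1, -1.2)

The cyan cylinder started near (9.5, 6.3) and ended near (8.4, 5.1).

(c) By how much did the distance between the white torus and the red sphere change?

+0.8

They were about 10.0 units apart before and 10.8 after — 0.8 units further apart.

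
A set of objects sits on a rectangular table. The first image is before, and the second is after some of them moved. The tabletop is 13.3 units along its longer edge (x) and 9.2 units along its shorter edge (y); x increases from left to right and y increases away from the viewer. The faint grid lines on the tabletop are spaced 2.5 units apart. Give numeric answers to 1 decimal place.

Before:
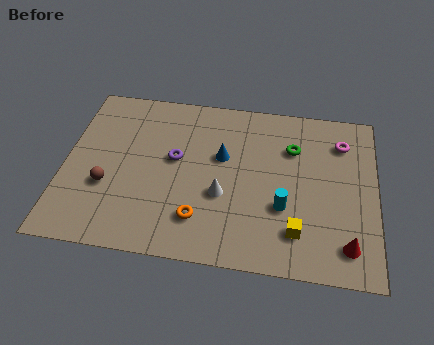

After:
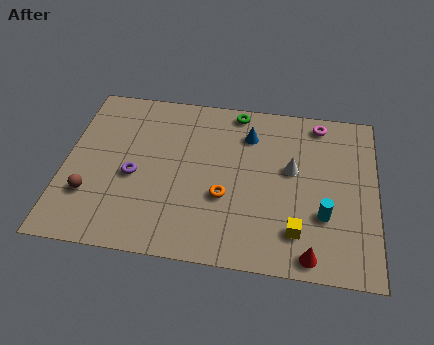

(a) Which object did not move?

the yellow cube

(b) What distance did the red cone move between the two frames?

1.7

The red cone was near (12.1, 1.6) before and (10.6, 0.9) after, so it travelled √(1.5² + 0.7²) ≈ 1.7 units.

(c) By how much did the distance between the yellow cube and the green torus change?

+2.4

They were about 4.5 units apart before and 6.9 after — 2.4 units further apart.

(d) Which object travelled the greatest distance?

the white cone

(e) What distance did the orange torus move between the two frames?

1.6

The orange torus moved from about (5.9, 2.1) to (6.9, 3.4), a distance of √(1.0² + 1.3²) ≈ 1.6.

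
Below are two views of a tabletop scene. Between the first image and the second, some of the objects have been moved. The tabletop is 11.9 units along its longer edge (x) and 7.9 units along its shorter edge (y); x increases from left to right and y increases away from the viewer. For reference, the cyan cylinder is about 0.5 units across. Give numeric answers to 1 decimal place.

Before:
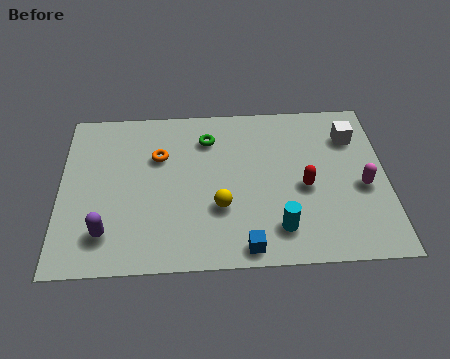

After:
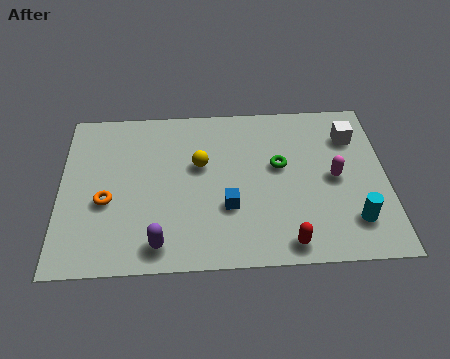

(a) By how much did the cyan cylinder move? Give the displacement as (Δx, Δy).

(2.7, 0.2)

From the two frames, the cyan cylinder sits at roughly (7.9, 1.6) before and (10.6, 1.8) after.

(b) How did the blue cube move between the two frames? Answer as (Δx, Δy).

(-0.6, 1.9)

The blue cube was at about (6.7, 0.8) and moved to about (6.1, 2.7).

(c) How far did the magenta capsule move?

1.1

The magenta capsule moved from about (11.0, 3.4) to (10.0, 3.9), a distance of √(1.0² + 0.5²) ≈ 1.1.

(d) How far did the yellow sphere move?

2.2

The yellow sphere was near (5.8, 2.7) before and (5.1, 4.8) after, so it travelled √(0.7² + 2.1²) ≈ 2.2 units.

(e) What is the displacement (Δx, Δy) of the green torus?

(2.6, -1.5)

The green torus started near (5.4, 6.1) and ended near (8.0, 4.6).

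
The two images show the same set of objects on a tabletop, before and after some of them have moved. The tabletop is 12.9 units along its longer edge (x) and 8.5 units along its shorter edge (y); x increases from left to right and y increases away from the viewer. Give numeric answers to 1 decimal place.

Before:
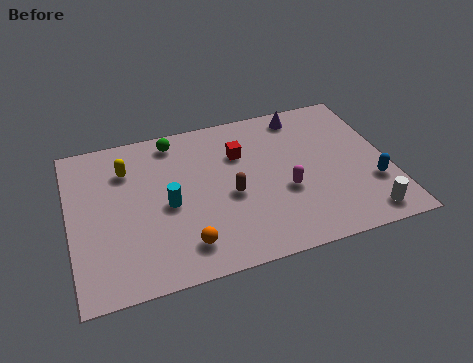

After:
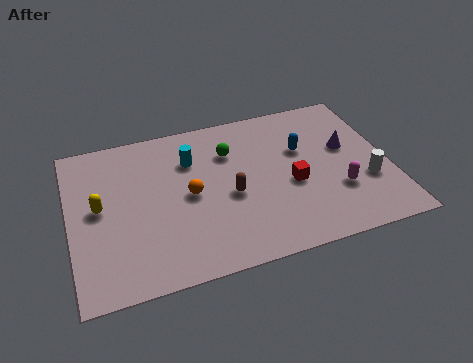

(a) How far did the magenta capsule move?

2.2

The magenta capsule moved from about (8.6, 3.3) to (10.7, 2.7), a distance of √(2.1² + 0.6²) ≈ 2.2.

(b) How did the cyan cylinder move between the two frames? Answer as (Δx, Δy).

(1.1, 2.2)

The cyan cylinder started near (3.9, 3.9) and ended near (5.0, 6.1).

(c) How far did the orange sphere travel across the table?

2.6

The orange sphere was near (4.4, 1.6) before and (4.8, 4.2) after, so it travelled √(0.4² + 2.6²) ≈ 2.6 units.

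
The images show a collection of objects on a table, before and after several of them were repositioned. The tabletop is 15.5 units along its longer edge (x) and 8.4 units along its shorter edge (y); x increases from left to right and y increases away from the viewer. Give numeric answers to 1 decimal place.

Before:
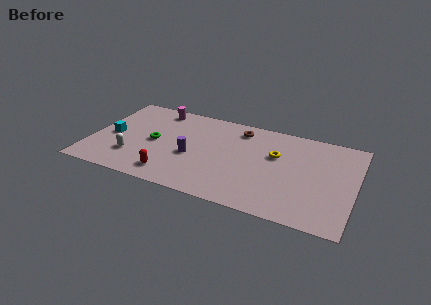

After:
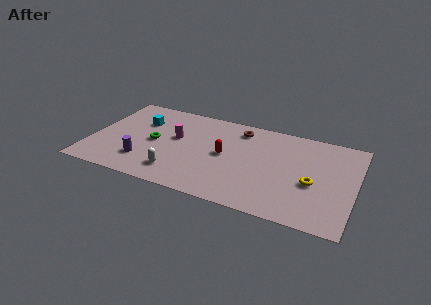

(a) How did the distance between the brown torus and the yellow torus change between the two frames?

+2.9

The distance was about 2.9 in the first image and 5.8 in the second, so they moved 2.9 units further apart.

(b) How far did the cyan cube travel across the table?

2.4

From (1.2, 3.9) to (2.7, 5.8), the cyan cube covered √(1.5² + 1.9²) ≈ 2.4 units.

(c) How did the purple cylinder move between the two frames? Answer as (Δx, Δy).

(-2.7, -1.4)

The purple cylinder was at about (6.0, 3.5) and moved to about (3.3, 2.1).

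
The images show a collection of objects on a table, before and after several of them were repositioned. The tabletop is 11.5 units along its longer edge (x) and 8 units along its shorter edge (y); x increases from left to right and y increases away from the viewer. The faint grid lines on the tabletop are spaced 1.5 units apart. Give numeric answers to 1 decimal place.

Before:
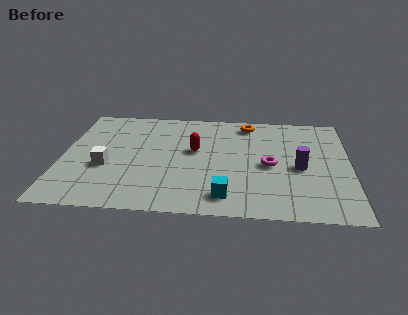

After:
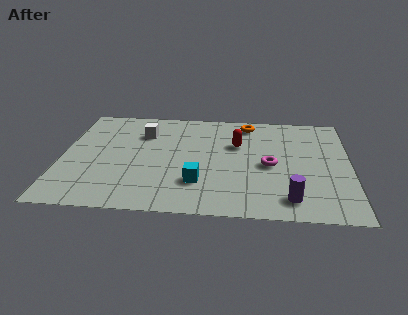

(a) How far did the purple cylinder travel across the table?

2.3

The purple cylinder was near (9.5, 3.6) before and (9.1, 1.3) after, so it travelled √(0.4² + 2.3²) ≈ 2.3 units.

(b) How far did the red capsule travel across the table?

1.8

The red capsule moved from about (5.3, 4.6) to (7.0, 5.2), a distance of √(1.7² + 0.6²) ≈ 1.8.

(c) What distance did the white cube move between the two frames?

3.0

From (1.8, 3.1) to (3.2, 5.8), the white cube covered √(1.4² + 2.7²) ≈ 3.0 units.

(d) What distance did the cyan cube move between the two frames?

1.4

The cyan cube moved from about (6.6, 1.3) to (5.5, 2.2), a distance of √(1.1² + 0.9²) ≈ 1.4.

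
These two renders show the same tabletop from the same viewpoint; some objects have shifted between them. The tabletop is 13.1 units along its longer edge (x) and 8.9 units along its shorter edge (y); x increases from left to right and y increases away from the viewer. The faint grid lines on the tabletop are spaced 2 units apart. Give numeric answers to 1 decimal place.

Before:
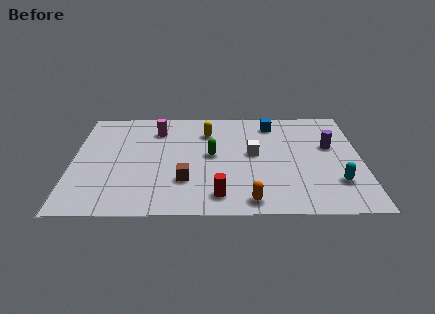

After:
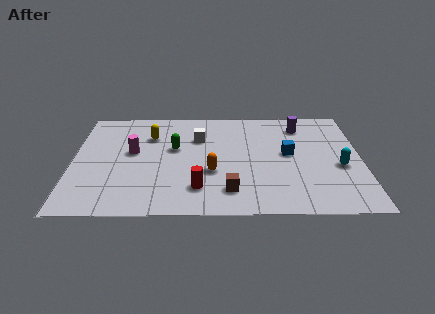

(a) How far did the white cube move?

2.9

The white cube moved from about (8.2, 4.8) to (5.7, 6.2), a distance of √(2.5² + 1.4²) ≈ 2.9.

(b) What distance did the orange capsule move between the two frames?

2.9

The orange capsule was near (8.0, 1.0) before and (6.3, 3.3) after, so it travelled √(1.7² + 2.3²) ≈ 2.9 units.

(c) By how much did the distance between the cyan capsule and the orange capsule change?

+1.7

The distance was about 4.1 in the first image and 5.8 in the second, so they moved 1.7 units further apart.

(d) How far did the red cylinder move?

1.1

From (6.6, 1.4) to (5.7, 2.0), the red cylinder covered √(0.9² + 0.6²) ≈ 1.1 units.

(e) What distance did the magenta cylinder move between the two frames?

2.2

The magenta cylinder was near (3.8, 6.9) before and (2.7, 5.0) after, so it travelled √(1.1² + 1.9²) ≈ 2.2 units.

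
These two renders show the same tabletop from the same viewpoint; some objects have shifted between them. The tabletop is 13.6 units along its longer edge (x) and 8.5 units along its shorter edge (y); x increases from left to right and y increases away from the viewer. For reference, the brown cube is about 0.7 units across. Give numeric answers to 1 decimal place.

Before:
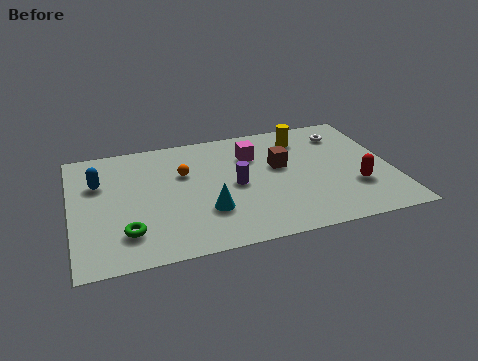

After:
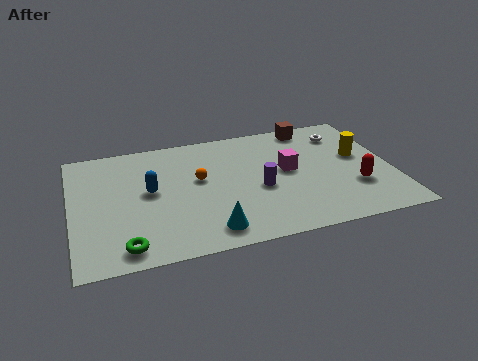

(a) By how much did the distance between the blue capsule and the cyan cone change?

-1.4

They were about 5.4 units apart before and 4.0 after — 1.4 units closer together.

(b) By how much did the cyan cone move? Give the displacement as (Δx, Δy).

(0.0, -1.3)

From the two frames, the cyan cone sits at roughly (5.6, 2.6) before and (5.6, 1.3) after.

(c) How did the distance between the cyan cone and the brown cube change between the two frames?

+3.9

Before: roughly 4.1 units apart; after: 8.0. That's 3.9 units further apart.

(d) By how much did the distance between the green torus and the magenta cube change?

+1.0

Before: roughly 6.9 units apart; after: 7.9. That's 1.0 units further apart.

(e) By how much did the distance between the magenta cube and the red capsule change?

-2.0

The distance was about 5.3 in the first image and 3.3 in the second, so they moved 2.0 units closer together.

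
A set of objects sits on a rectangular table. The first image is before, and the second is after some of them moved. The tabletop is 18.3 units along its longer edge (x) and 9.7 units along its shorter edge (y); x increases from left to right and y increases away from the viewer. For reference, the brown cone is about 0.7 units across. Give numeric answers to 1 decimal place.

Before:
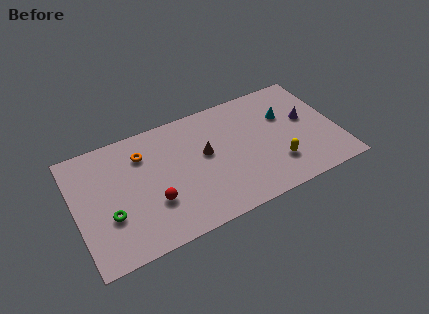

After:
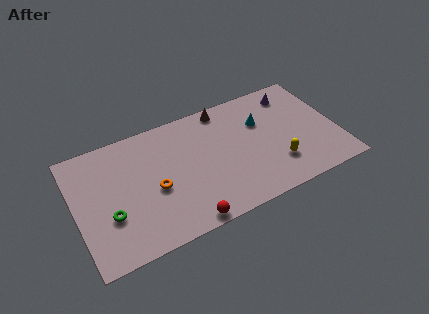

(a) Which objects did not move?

the green torus and the yellow capsule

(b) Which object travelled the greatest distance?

the brown cone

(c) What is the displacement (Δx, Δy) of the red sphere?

(1.9, -2.4)

The red sphere started near (5.2, 3.2) and ended near (7.1, 0.8).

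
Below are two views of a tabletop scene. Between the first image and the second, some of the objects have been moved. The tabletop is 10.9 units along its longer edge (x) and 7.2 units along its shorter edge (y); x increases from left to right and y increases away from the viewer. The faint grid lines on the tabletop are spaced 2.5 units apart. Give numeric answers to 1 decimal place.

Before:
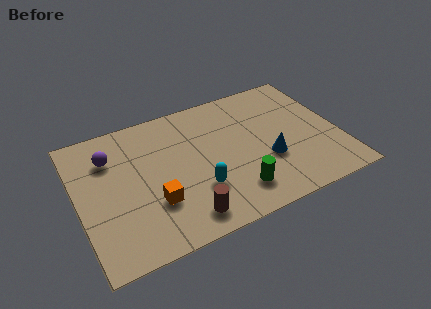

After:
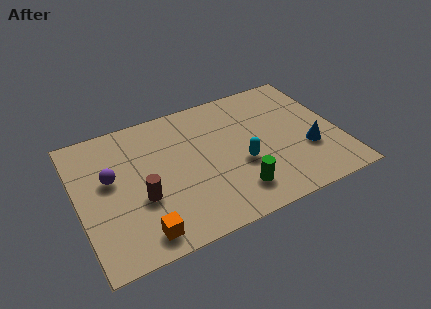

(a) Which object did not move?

the green cylinder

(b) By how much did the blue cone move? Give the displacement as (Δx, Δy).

(1.7, -0.1)

From the two frames, the blue cone sits at roughly (7.8, 2.6) before and (9.5, 2.5) after.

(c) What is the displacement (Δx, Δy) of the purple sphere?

(-0.1, -1.1)

The purple sphere started near (1.5, 5.3) and ended near (1.4, 4.2).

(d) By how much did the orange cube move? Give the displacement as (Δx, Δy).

(-0.7, -1.3)

The orange cube was at about (3.0, 2.3) and moved to about (2.3, 1.0).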